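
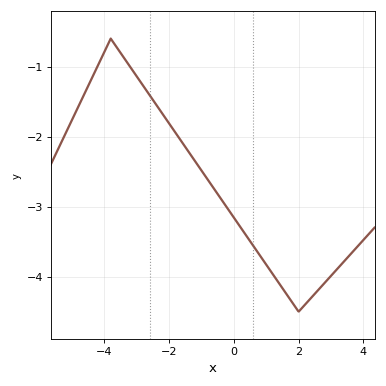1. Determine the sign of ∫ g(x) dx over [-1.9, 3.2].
negative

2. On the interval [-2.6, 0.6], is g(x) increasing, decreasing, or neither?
decreasing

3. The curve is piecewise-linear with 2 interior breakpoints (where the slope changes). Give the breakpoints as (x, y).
(-3.8, -0.6); (2, -4.5)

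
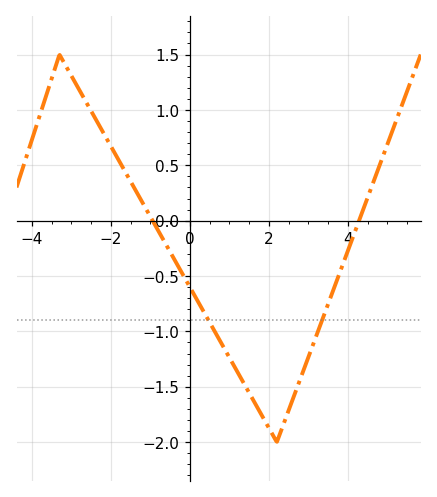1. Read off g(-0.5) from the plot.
-0.282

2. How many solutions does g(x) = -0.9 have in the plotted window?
2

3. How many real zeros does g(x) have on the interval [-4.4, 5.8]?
2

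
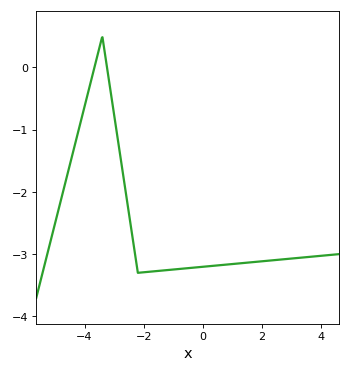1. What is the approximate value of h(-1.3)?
-3.26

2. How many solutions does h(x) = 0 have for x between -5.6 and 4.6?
2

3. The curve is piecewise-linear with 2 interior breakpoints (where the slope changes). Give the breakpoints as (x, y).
(-3.4, 0.5); (-2.2, -3.3)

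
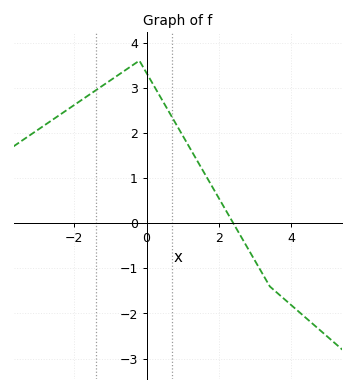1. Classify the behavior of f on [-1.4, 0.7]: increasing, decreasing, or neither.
neither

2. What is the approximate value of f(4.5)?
-2.17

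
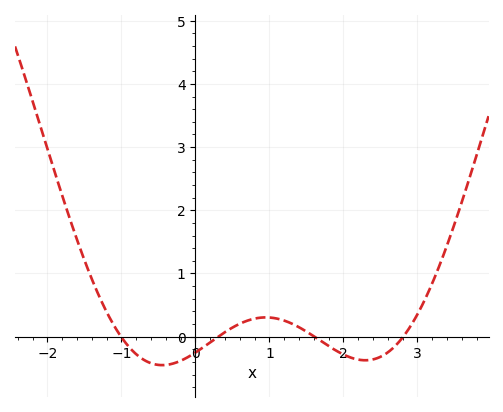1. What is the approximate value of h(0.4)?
0.072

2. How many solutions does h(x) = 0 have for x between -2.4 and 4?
4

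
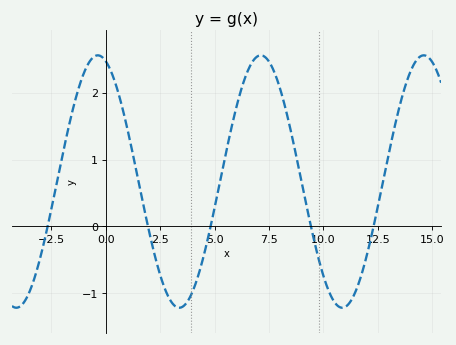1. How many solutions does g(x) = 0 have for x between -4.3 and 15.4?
5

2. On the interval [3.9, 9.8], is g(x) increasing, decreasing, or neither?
neither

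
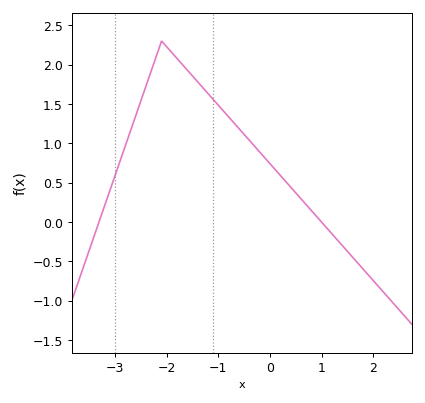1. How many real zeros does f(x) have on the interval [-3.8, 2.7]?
2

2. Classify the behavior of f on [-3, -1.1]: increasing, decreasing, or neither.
neither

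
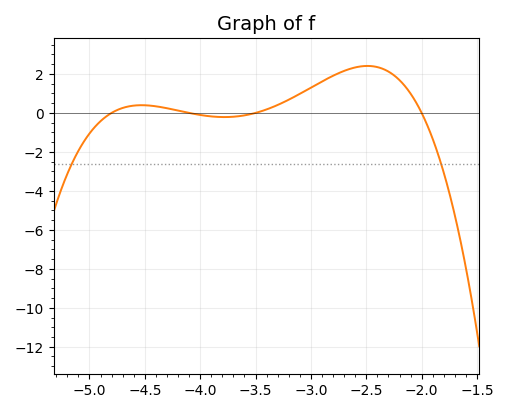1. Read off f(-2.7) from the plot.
2.16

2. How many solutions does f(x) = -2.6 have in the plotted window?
2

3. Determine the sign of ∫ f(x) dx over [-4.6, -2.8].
positive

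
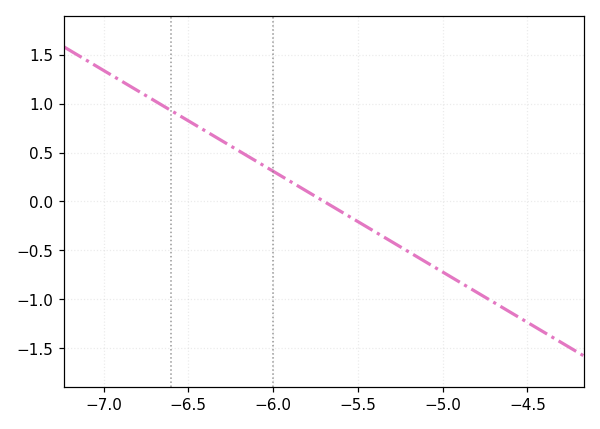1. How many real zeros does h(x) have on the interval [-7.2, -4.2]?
1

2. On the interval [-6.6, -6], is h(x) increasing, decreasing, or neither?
decreasing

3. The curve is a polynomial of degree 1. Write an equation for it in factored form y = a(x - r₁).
y = -1.03(x + 5.7)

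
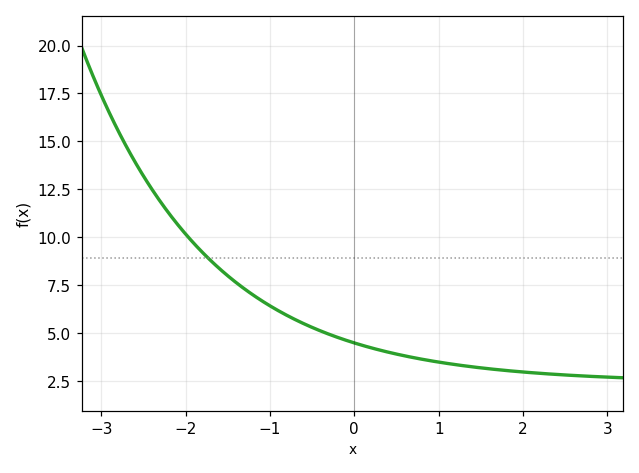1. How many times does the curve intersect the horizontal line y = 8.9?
1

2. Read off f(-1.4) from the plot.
7.6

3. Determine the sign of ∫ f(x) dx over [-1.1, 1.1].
positive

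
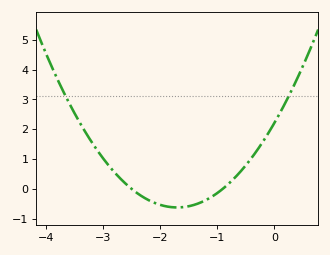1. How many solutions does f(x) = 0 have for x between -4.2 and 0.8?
2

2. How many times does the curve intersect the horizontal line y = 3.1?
2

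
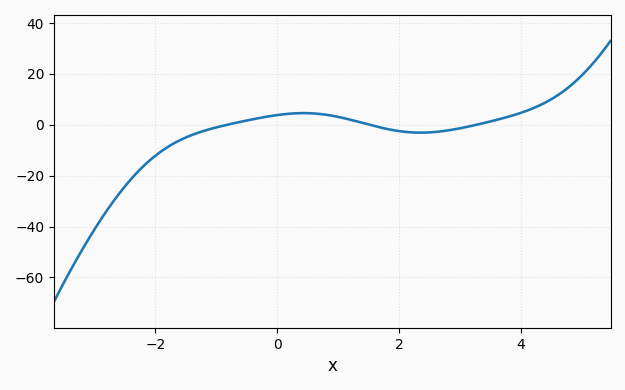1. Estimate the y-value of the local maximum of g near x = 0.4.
4.57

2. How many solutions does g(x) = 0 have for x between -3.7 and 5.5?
3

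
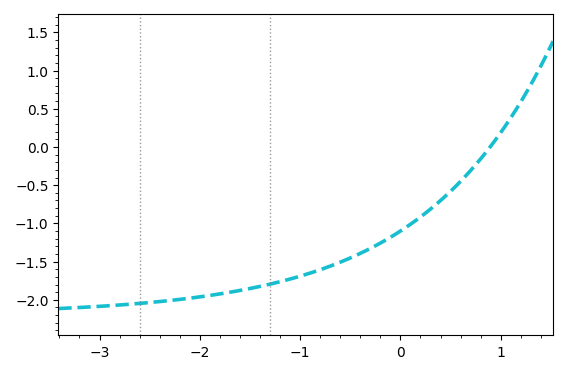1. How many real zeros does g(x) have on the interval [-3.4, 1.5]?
1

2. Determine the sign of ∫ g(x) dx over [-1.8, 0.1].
negative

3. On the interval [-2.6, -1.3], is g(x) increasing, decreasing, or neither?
increasing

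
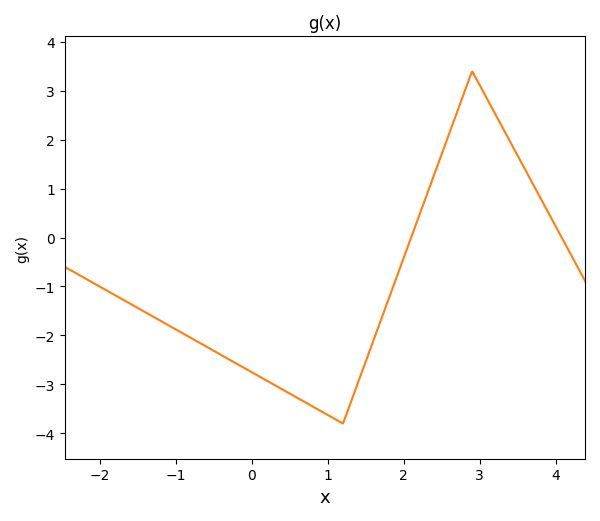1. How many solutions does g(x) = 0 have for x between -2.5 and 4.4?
2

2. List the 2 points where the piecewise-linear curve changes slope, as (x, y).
(1.2, -3.8); (2.9, 3.4)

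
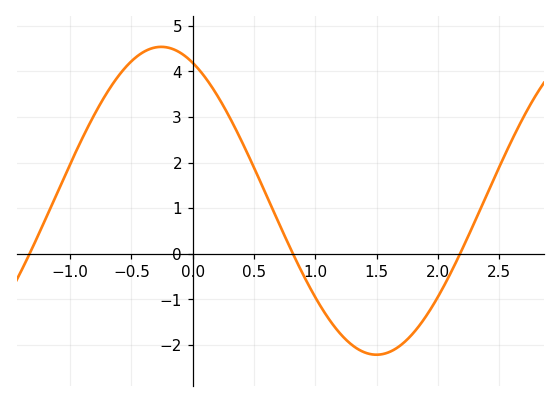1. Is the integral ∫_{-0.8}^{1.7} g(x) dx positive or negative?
positive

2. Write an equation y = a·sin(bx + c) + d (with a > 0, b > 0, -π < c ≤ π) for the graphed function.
y = 3.38sin(1.79x + 2.03) + 1.16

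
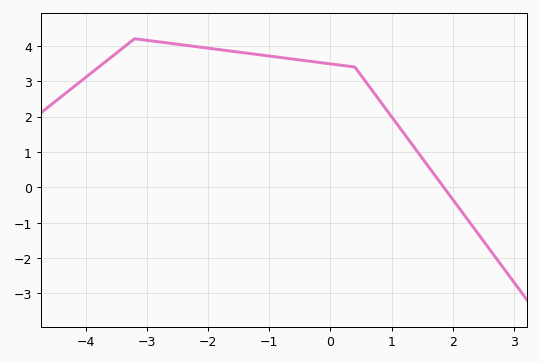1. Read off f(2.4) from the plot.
-1.28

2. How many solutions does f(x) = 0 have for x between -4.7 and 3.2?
1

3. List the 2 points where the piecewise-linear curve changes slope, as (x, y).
(-3.2, 4.2); (0.4, 3.4)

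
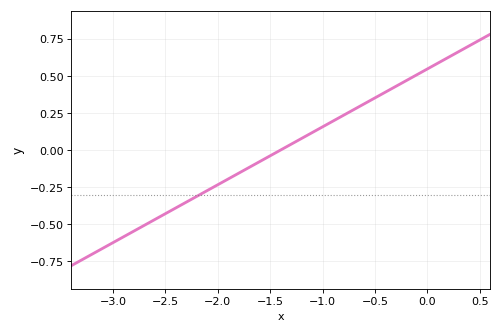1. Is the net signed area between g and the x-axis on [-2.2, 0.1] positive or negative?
positive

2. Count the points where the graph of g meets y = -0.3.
1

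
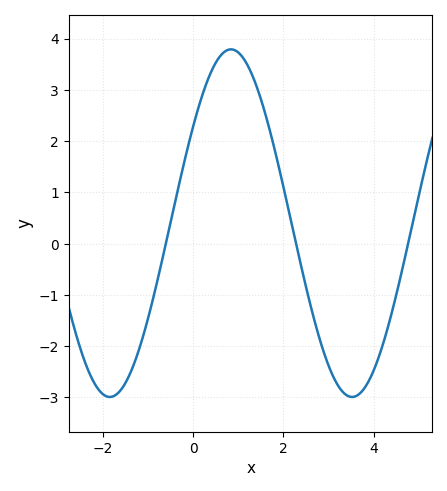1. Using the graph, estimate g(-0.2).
1.6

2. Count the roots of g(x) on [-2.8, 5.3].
3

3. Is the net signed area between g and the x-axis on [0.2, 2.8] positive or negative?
positive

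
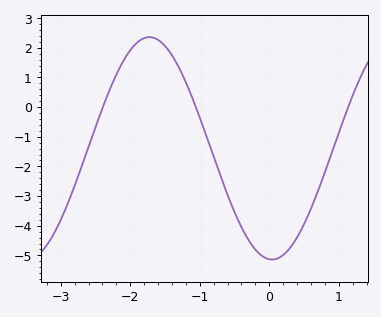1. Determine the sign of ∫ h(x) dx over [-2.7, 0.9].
negative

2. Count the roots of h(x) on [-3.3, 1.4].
3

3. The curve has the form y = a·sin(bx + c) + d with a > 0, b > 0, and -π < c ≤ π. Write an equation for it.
y = 3.75sin(1.78x - 1.64) - 1.39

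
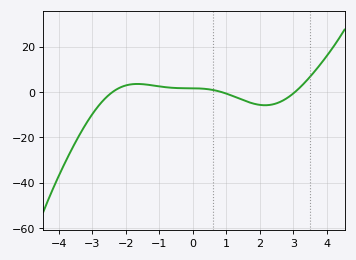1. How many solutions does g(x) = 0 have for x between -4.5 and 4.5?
3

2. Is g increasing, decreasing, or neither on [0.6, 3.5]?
neither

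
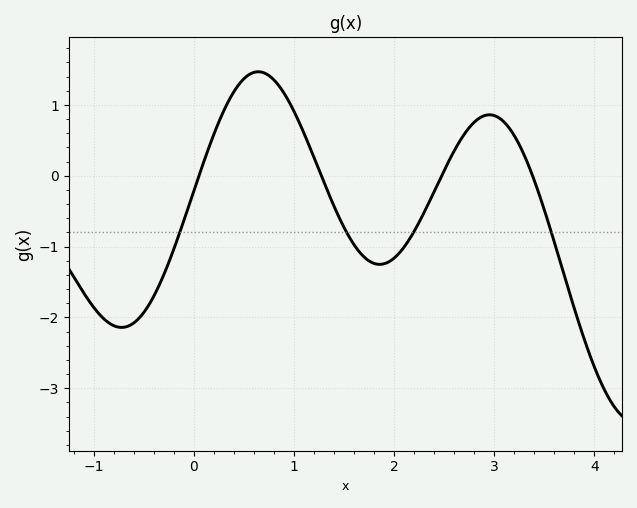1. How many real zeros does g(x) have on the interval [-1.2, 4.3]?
4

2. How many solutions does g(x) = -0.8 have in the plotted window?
4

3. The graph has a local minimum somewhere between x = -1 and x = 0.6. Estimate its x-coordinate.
-0.7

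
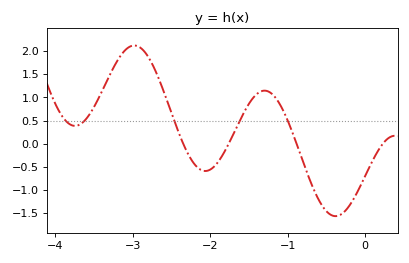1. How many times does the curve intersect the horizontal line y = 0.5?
5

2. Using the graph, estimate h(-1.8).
-0.15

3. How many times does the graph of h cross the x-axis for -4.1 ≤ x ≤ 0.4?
4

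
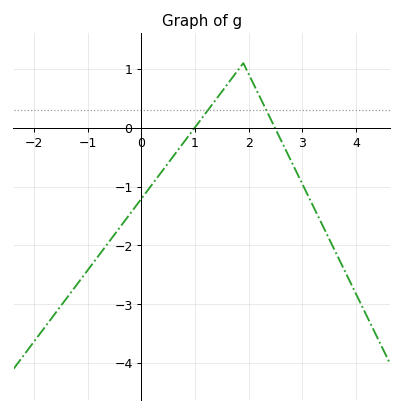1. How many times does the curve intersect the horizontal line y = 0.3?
2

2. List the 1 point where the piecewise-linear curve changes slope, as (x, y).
(1.9, 1.1)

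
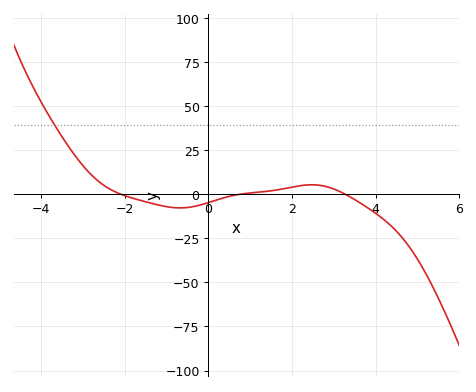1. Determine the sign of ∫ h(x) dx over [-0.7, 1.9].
negative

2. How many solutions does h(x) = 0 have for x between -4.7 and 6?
3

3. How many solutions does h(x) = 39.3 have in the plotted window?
1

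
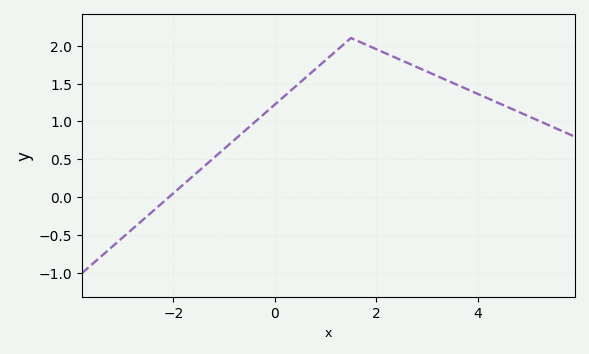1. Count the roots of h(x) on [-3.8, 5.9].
1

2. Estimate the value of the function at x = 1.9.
1.98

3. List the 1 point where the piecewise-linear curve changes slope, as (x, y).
(1.5, 2.1)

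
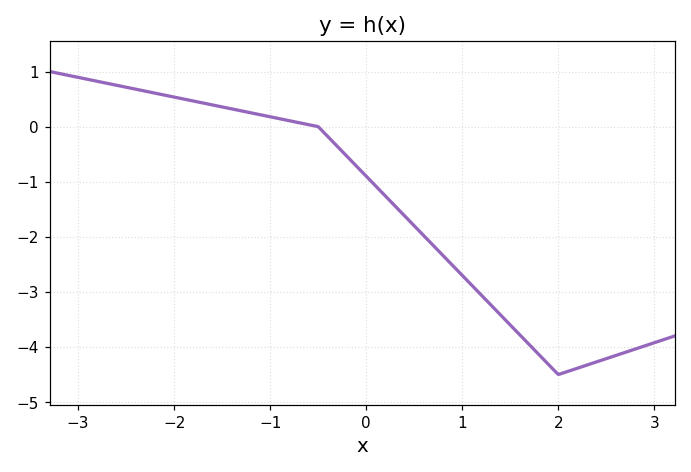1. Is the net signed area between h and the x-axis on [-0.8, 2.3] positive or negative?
negative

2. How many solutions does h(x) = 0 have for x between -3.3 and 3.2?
1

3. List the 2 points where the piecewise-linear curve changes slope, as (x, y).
(-0.5, 0); (2, -4.5)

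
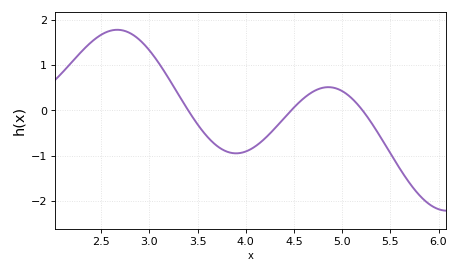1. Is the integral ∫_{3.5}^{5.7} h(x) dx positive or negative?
negative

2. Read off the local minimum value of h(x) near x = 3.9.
-0.952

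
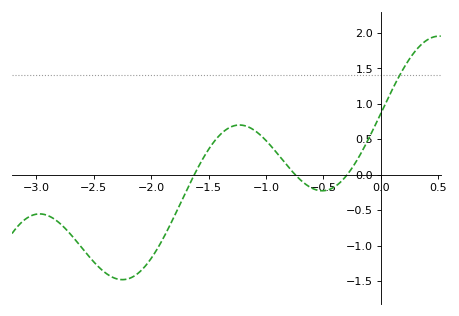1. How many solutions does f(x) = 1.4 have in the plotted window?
1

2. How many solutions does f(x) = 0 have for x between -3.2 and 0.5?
3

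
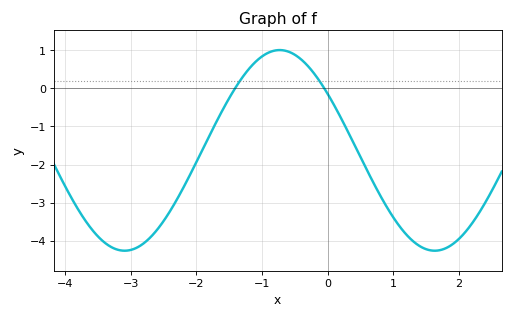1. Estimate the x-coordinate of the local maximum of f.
-0.729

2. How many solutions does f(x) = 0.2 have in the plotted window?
2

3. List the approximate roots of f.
-1.41, -0.051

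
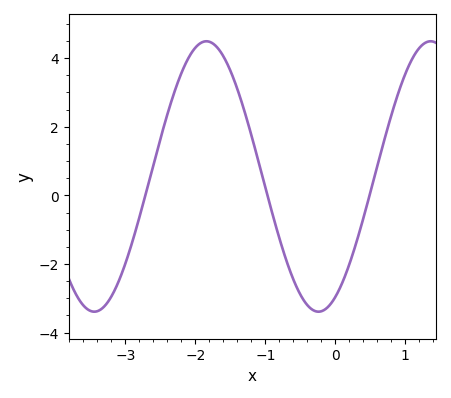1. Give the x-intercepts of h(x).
-2.72, -0.97, 0.49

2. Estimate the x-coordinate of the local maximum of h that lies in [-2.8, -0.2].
-1.84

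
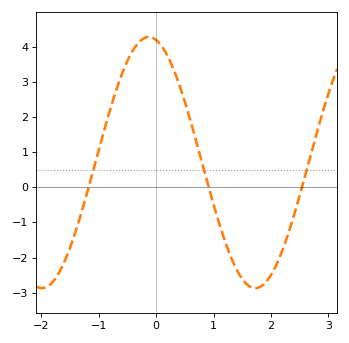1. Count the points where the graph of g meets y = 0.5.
3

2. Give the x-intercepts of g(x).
-1.18, 0.915, 2.54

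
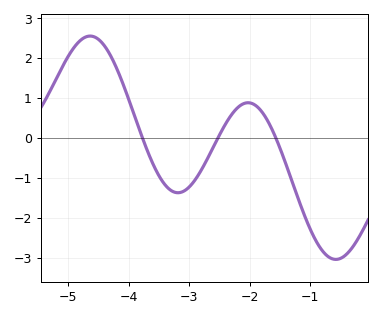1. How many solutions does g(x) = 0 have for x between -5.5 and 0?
3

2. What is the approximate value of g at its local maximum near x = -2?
0.9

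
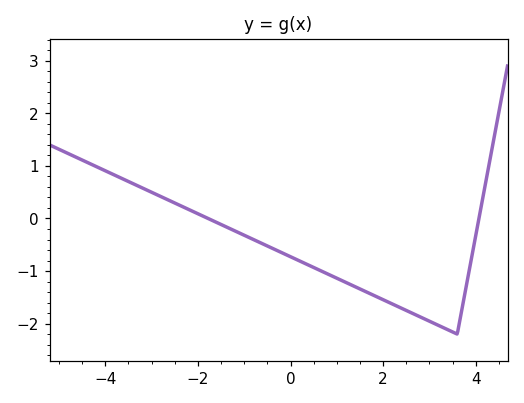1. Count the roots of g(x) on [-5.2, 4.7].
2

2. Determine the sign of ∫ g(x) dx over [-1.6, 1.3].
negative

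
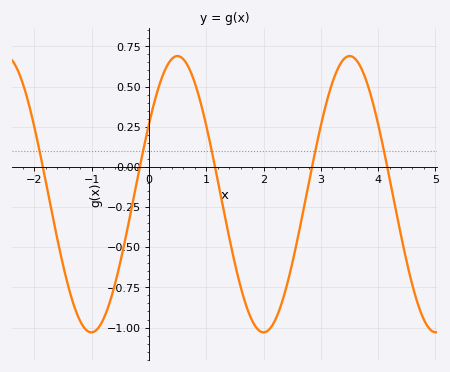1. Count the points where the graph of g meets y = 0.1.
5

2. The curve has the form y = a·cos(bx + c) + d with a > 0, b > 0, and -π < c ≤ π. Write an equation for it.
y = 0.86cos(2.09x - 1.04) - 0.17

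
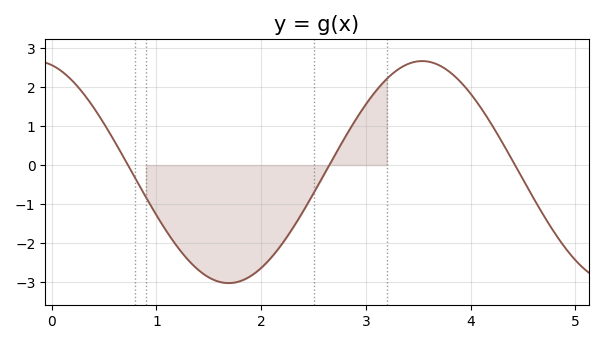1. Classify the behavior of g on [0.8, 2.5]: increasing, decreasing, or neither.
neither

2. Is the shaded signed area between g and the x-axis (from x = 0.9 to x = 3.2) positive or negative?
negative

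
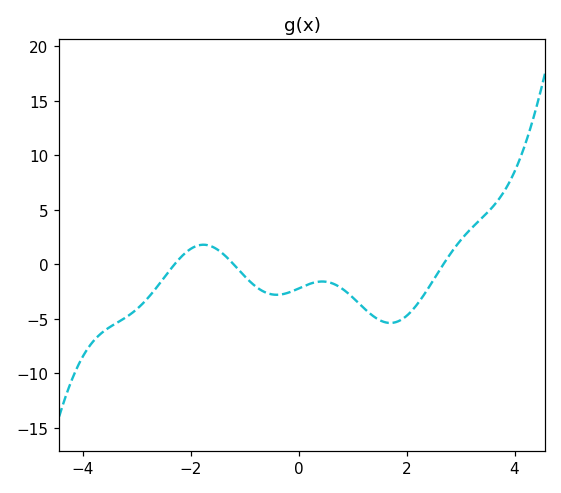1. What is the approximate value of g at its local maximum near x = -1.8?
1.79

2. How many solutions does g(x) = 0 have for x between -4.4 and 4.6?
3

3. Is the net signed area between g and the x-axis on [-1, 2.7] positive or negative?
negative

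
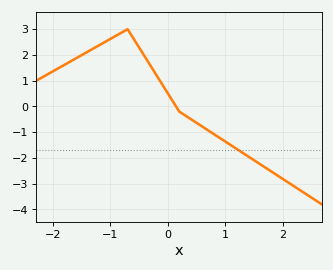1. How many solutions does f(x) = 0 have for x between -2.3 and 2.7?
1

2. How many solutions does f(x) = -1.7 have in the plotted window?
1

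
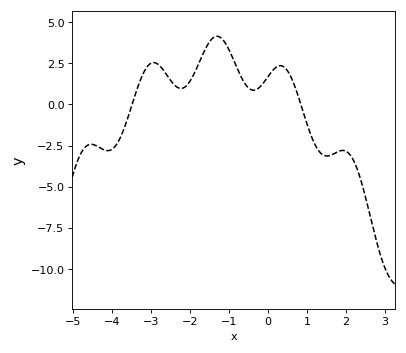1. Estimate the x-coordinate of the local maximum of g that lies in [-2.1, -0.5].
-1.3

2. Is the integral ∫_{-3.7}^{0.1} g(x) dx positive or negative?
positive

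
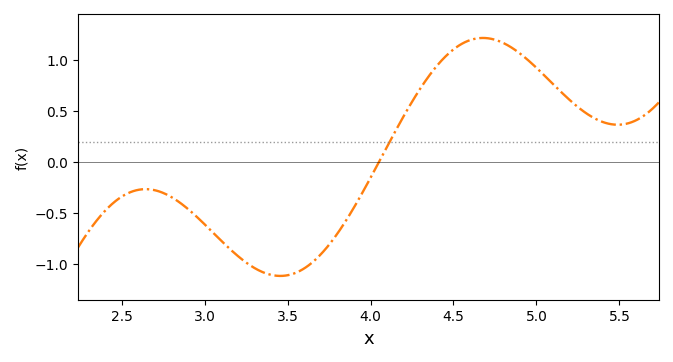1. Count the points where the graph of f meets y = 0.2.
1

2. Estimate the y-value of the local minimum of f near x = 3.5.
-1.12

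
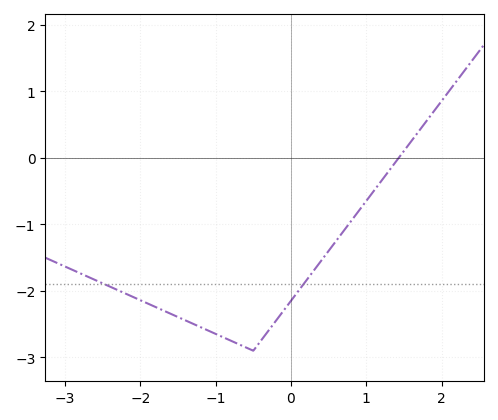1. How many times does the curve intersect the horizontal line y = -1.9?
2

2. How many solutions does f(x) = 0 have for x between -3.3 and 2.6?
1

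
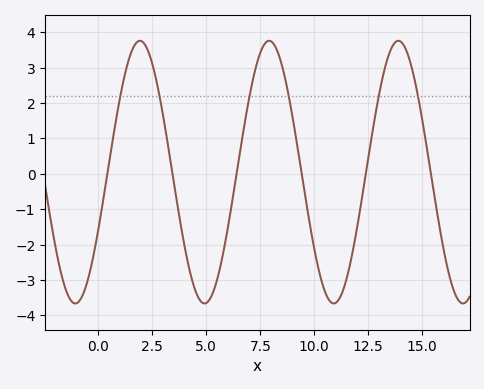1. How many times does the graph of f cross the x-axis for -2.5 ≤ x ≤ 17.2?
6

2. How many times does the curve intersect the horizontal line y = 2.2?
6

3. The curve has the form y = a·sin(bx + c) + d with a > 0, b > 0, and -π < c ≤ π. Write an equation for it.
y = 3.71sin(1.05x - 0.45) + 0.05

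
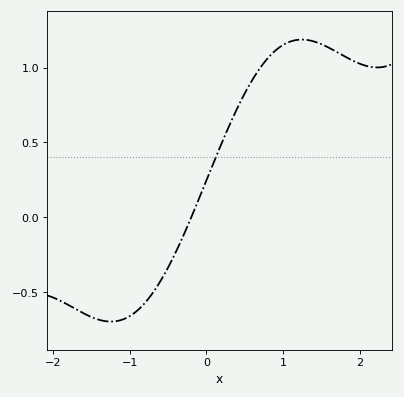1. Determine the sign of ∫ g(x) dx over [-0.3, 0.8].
positive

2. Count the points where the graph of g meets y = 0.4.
1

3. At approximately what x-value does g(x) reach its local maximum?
1.2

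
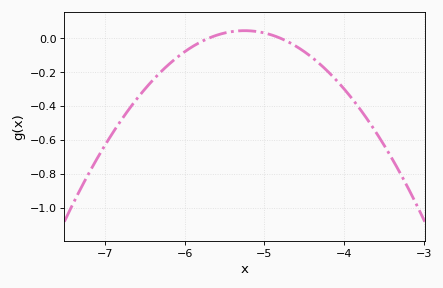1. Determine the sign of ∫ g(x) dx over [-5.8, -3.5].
negative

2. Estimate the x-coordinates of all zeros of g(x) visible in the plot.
-5.7, -4.8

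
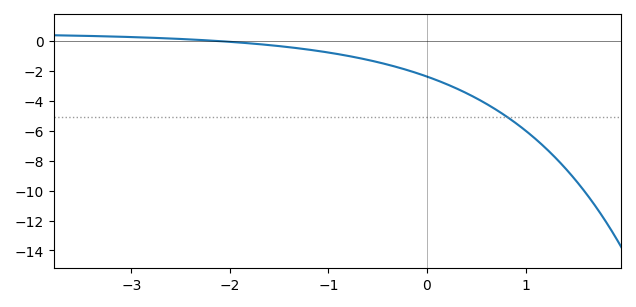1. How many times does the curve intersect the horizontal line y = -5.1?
1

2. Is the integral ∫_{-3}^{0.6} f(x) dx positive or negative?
negative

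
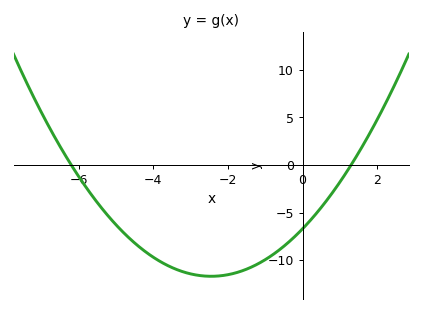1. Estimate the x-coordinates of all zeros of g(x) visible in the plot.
-6.2, 1.4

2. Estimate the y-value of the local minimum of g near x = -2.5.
-11.5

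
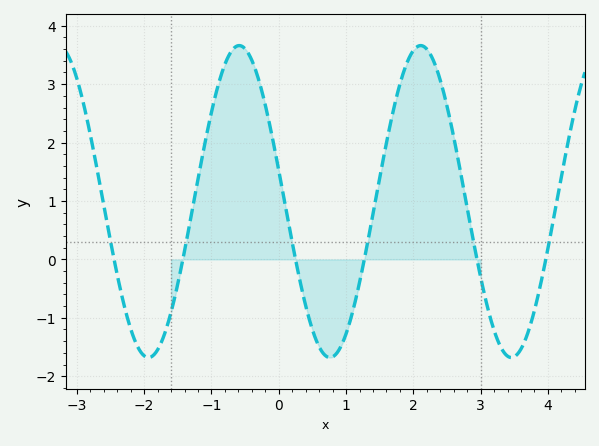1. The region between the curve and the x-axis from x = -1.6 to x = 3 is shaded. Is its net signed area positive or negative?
positive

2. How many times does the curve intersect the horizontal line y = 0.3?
6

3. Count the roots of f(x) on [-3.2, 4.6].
6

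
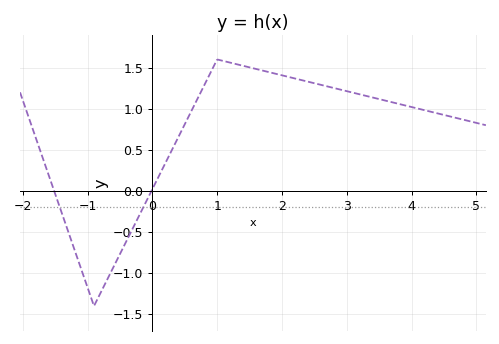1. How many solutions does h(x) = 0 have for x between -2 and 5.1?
2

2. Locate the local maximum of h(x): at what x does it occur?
1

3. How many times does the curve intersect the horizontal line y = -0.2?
2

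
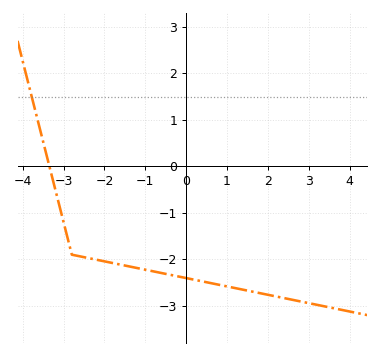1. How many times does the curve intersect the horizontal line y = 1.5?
1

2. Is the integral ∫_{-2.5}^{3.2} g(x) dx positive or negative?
negative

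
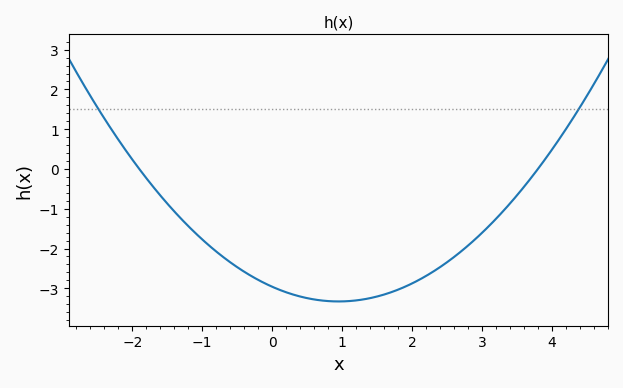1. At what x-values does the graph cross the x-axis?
-2, 3.8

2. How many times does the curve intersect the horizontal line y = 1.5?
2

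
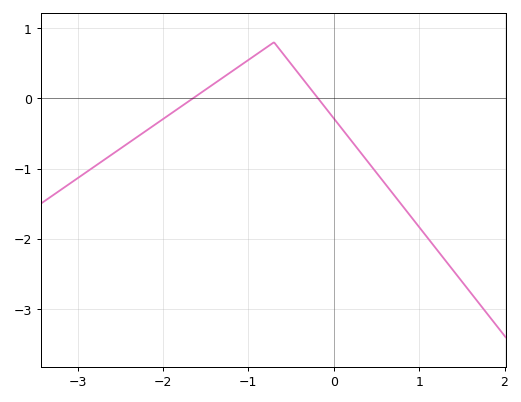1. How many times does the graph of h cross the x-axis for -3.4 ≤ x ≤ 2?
2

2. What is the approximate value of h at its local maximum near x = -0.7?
0.8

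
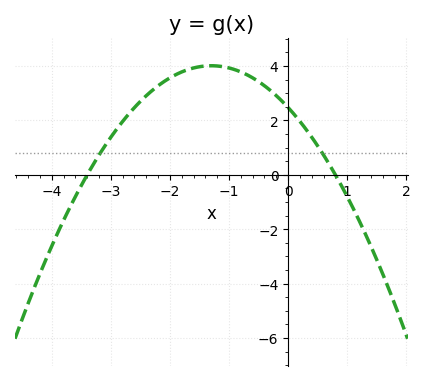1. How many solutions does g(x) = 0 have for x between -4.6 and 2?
2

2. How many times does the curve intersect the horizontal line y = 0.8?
2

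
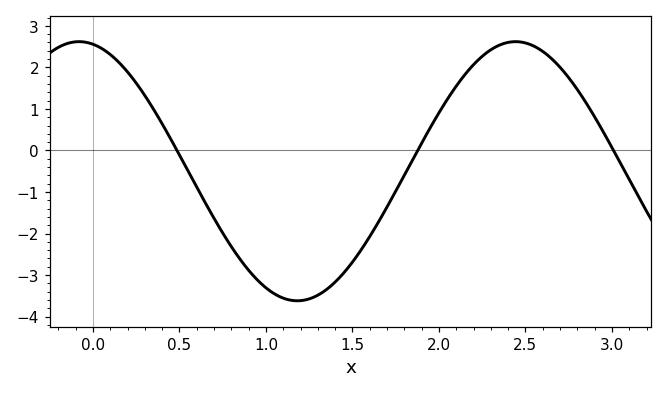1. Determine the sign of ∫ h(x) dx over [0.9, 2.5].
negative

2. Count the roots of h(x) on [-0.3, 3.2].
3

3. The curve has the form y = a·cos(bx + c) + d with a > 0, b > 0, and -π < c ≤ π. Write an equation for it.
y = 3.12cos(2.49x + 0.2) - 0.5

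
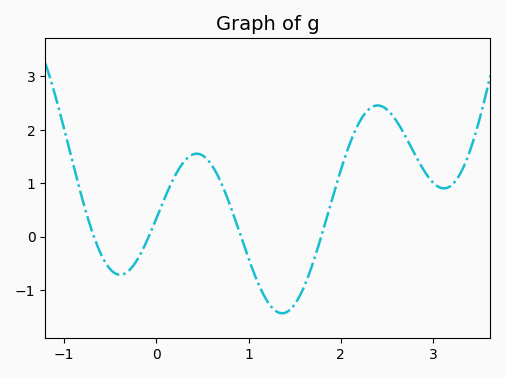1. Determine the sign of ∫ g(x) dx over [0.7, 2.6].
positive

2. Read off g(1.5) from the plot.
-1.27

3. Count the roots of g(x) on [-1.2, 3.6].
4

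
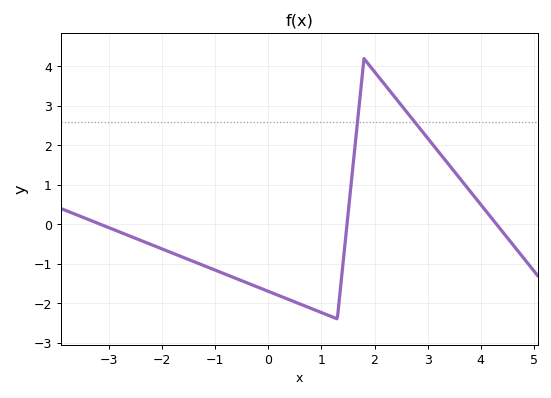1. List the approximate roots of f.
-3.17, 1.48, 4.3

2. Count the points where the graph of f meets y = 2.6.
2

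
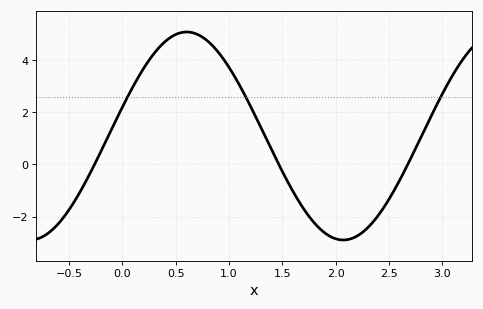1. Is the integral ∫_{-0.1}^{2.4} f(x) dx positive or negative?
positive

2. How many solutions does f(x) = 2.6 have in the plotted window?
3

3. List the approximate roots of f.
-0.26, 1.47, 2.68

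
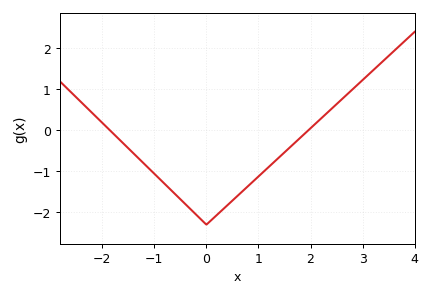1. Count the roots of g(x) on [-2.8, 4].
2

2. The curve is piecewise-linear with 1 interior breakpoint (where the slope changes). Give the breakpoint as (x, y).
(0, -2.3)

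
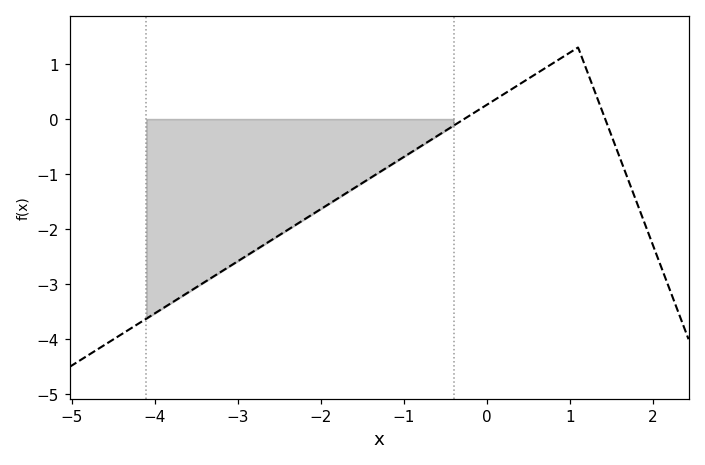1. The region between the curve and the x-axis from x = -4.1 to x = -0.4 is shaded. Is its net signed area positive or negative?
negative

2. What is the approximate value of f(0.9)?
1.1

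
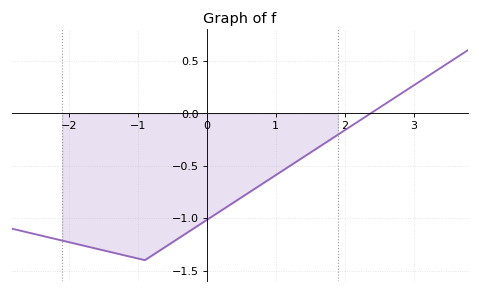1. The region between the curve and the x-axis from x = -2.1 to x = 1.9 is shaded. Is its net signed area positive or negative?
negative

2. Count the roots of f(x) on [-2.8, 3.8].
1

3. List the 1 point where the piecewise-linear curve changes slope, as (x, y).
(-0.9, -1.4)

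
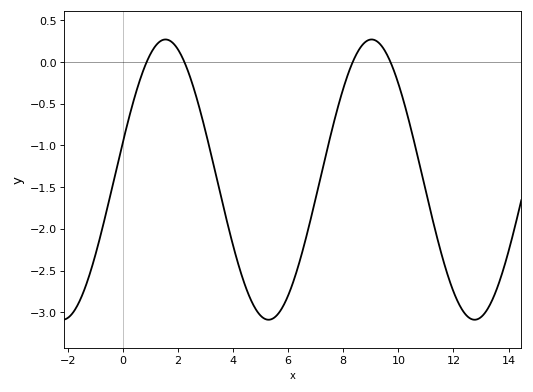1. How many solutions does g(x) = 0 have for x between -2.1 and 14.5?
4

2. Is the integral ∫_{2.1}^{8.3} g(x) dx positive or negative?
negative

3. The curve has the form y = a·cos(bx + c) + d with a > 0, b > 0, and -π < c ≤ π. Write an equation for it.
y = 1.68cos(0.84x - 1.3) - 1.41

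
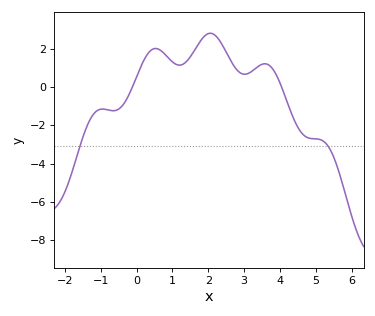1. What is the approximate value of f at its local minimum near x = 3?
0.67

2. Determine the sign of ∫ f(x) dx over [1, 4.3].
positive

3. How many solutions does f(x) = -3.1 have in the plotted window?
2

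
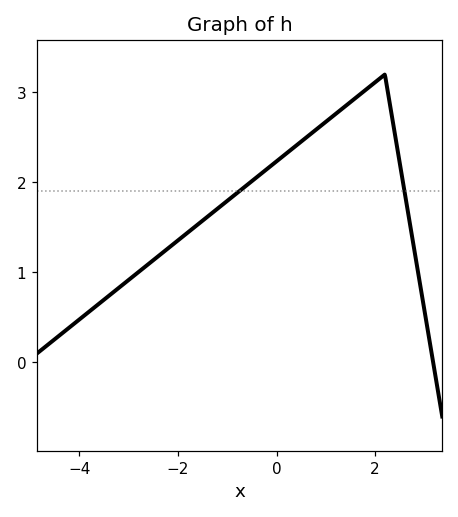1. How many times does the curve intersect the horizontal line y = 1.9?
2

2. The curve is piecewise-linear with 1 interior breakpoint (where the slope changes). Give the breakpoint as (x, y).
(2.2, 3.2)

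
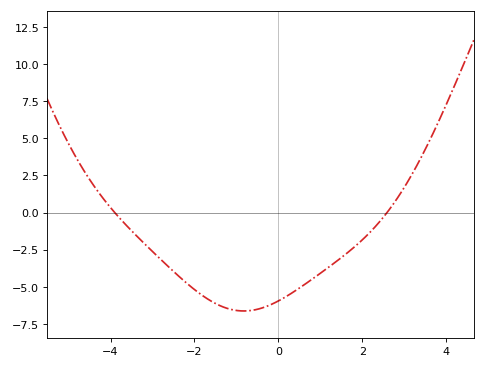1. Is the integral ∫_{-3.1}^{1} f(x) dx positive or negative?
negative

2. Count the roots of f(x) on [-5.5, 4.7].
2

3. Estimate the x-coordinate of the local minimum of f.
-0.825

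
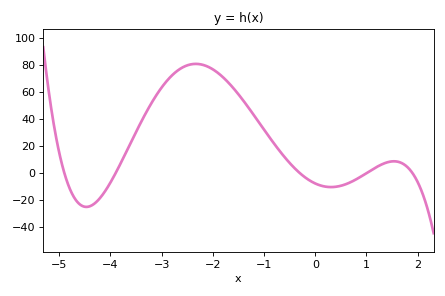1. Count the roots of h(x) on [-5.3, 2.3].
5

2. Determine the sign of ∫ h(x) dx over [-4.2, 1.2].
positive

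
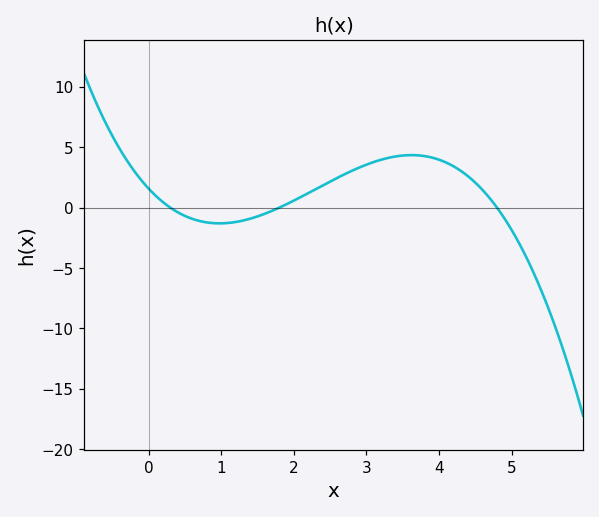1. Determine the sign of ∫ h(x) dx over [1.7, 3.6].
positive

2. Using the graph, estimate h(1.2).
-1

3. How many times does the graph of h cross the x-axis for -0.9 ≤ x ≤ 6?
3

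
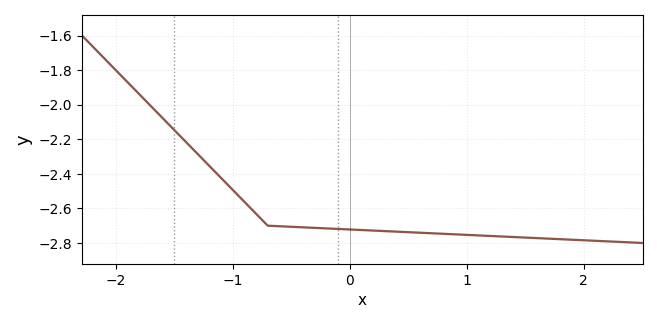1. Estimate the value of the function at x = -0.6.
-2.7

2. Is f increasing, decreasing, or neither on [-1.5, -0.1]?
decreasing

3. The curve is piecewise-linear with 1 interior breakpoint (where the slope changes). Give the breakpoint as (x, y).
(-0.7, -2.7)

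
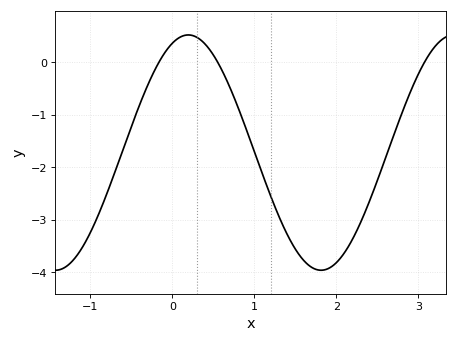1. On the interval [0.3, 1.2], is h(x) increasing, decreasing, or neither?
decreasing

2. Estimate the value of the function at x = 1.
-1.7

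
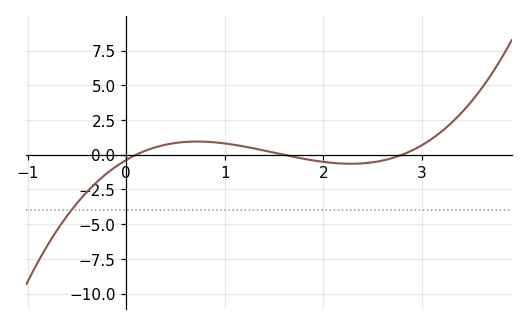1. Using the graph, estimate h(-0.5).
-3.5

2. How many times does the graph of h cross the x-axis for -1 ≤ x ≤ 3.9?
3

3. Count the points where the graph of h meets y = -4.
1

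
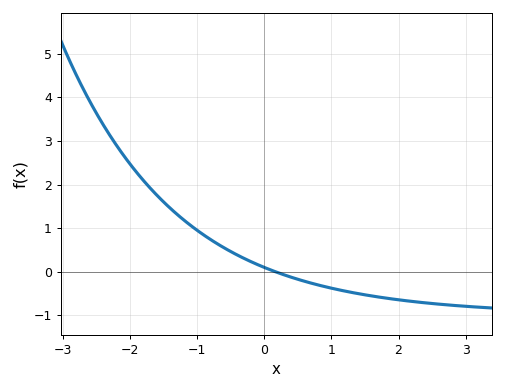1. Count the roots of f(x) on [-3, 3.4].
1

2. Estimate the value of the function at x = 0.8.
-0.301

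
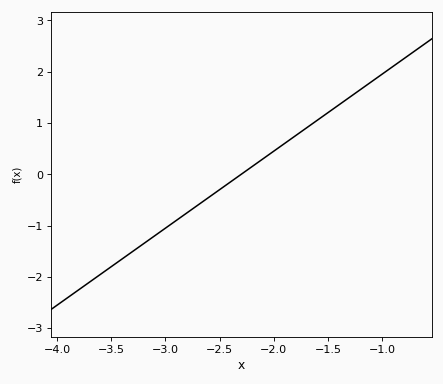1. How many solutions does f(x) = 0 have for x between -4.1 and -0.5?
1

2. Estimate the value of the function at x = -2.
0.45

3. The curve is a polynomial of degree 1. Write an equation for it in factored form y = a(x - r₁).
y = 1.5(x + 2.3)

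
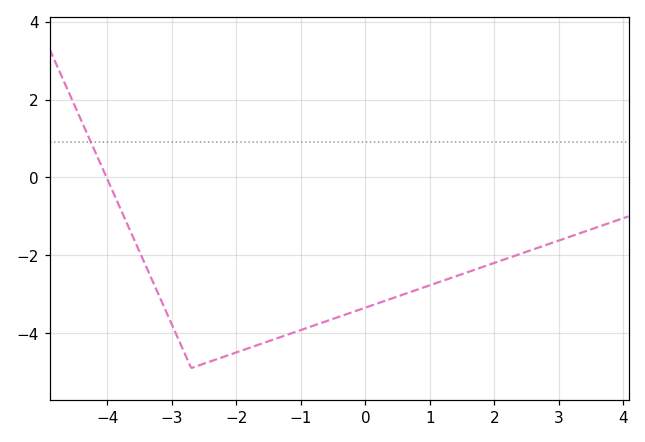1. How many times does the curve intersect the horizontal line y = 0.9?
1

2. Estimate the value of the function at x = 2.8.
-1.74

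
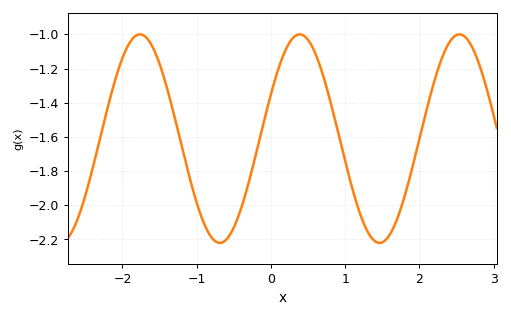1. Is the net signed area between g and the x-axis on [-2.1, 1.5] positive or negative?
negative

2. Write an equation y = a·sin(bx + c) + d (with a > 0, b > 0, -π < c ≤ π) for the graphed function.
y = 0.61sin(2.92x + 0.44) - 1.61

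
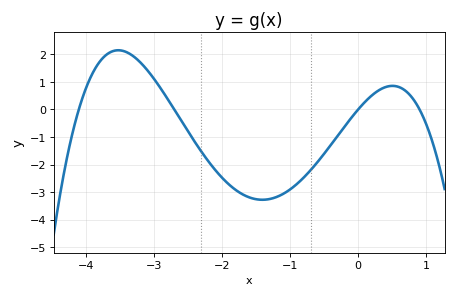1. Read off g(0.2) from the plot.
0.506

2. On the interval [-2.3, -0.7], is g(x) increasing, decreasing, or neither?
neither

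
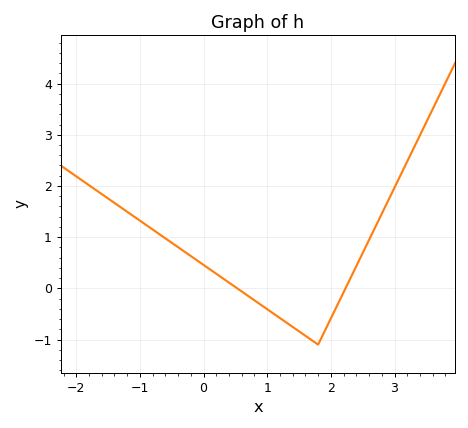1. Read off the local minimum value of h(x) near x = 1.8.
-1.1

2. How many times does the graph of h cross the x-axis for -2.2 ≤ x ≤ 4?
2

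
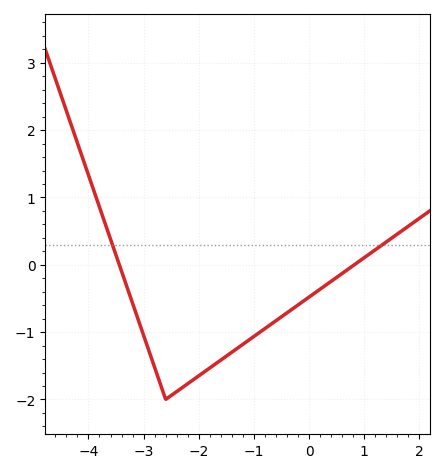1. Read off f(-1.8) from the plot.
-1.5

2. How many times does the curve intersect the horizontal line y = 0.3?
2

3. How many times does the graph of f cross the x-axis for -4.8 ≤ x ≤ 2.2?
2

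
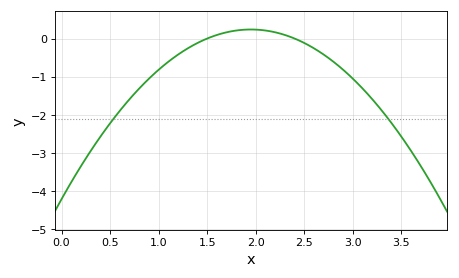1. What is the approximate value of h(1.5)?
0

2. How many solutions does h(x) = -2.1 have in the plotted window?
2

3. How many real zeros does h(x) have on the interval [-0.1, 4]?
2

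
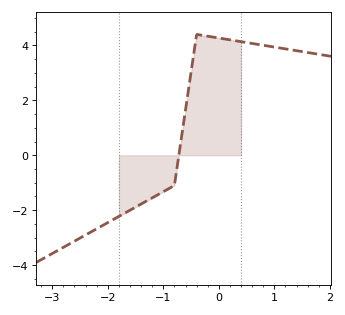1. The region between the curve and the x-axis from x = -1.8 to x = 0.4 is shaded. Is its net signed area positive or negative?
positive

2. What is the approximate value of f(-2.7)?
-3.24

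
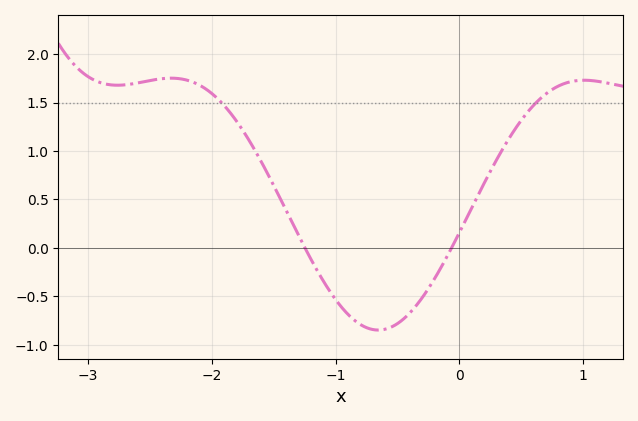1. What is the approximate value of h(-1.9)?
1.45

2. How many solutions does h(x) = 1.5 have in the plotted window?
2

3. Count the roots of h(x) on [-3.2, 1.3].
2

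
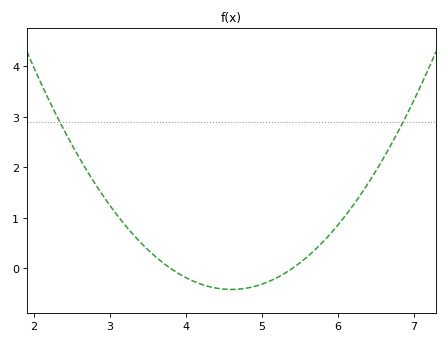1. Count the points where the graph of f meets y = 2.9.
2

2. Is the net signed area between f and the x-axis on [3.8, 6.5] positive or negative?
positive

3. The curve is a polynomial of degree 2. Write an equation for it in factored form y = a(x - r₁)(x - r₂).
y = 0.65(x - 3.8)(x - 5.4)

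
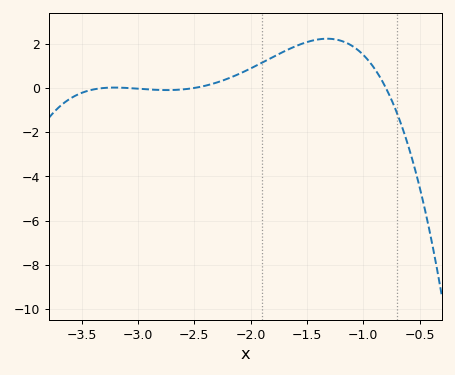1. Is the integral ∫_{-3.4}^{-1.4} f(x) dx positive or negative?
positive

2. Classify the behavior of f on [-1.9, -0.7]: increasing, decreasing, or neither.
neither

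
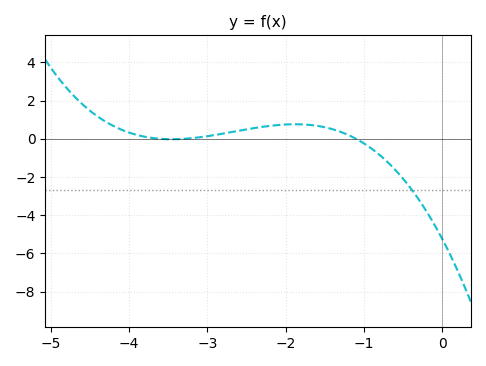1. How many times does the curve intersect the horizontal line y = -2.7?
1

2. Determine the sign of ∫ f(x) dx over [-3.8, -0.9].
positive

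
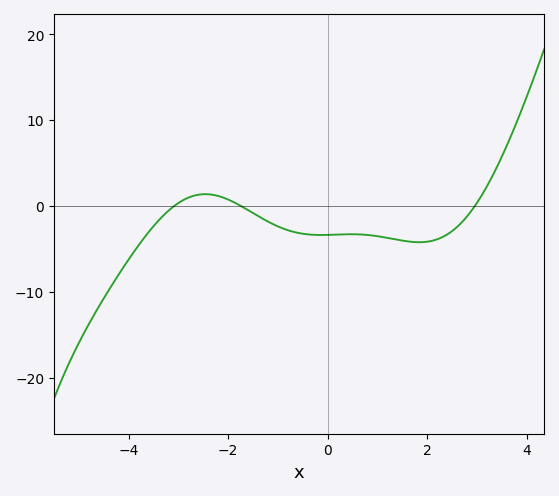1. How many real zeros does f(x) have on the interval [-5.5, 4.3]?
3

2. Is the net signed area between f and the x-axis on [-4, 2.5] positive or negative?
negative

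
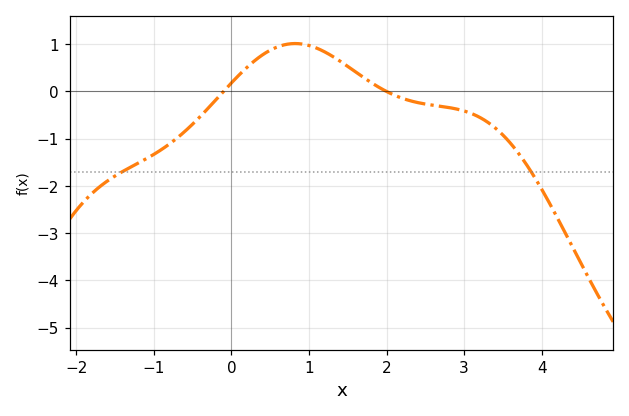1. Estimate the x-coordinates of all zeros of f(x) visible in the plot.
-0.1, 2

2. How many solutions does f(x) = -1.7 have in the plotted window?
2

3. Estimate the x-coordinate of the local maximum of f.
0.8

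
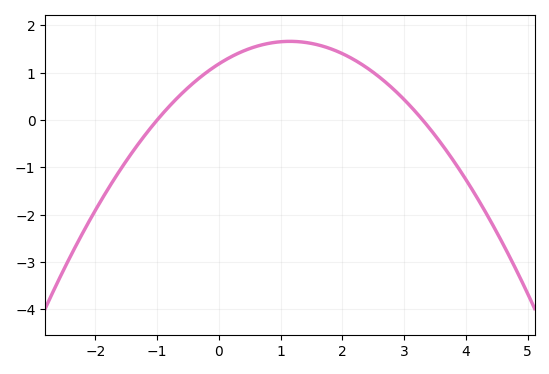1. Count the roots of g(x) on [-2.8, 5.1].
2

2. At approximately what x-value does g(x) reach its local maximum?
1.15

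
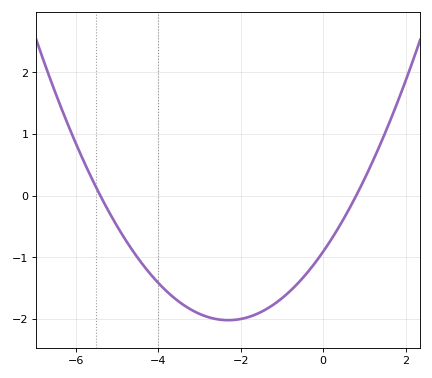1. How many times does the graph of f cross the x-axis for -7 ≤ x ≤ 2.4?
2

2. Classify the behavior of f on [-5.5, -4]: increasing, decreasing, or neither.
decreasing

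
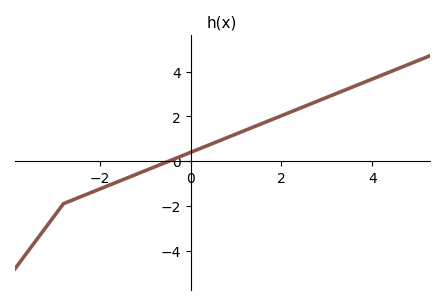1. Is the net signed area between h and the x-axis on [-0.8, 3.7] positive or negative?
positive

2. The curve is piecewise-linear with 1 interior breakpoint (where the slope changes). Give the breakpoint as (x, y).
(-2.8, -1.9)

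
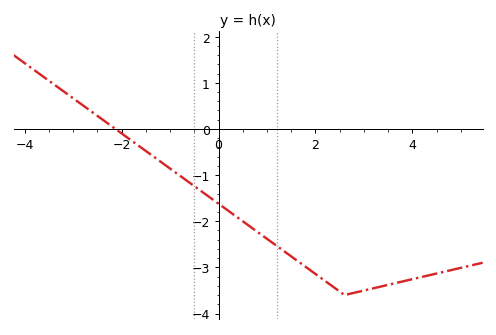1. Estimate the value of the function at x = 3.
-3.5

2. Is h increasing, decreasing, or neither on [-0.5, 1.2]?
decreasing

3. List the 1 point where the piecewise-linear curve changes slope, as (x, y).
(2.6, -3.6)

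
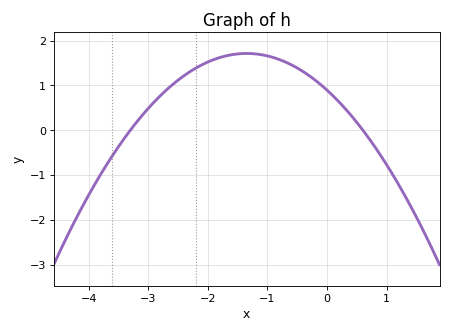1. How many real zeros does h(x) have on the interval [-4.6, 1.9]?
2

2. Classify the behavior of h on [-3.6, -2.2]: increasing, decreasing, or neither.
increasing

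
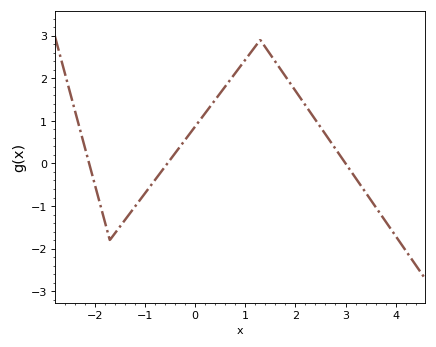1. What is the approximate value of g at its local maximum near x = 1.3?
2.9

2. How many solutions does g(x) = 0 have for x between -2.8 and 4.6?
3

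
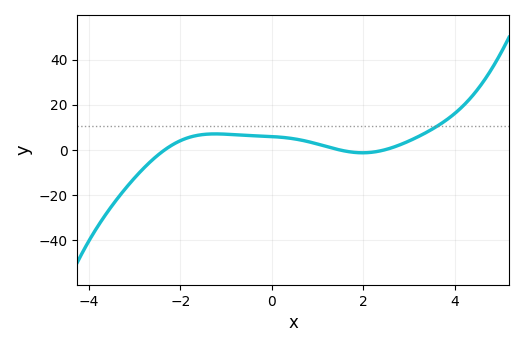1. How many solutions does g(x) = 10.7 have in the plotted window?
1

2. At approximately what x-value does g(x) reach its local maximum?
-1.24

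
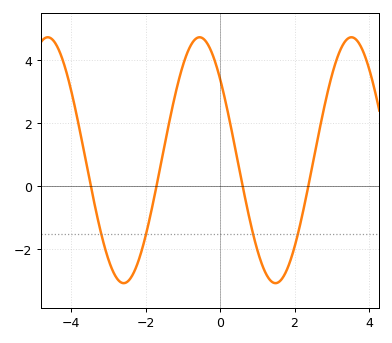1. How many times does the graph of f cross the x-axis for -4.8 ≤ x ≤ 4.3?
4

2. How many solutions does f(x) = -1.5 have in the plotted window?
4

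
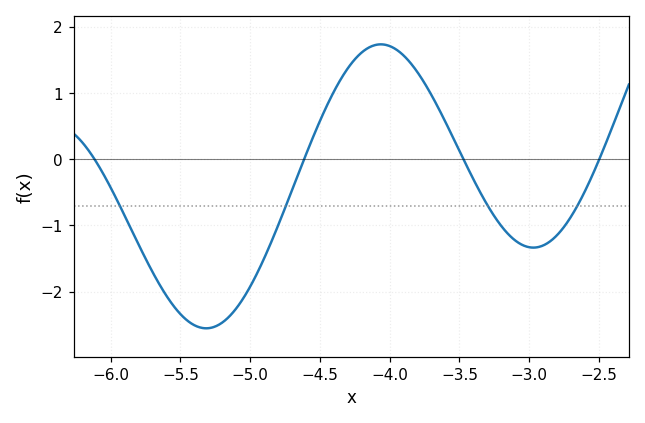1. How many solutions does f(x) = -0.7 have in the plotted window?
4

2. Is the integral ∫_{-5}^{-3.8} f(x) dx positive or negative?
positive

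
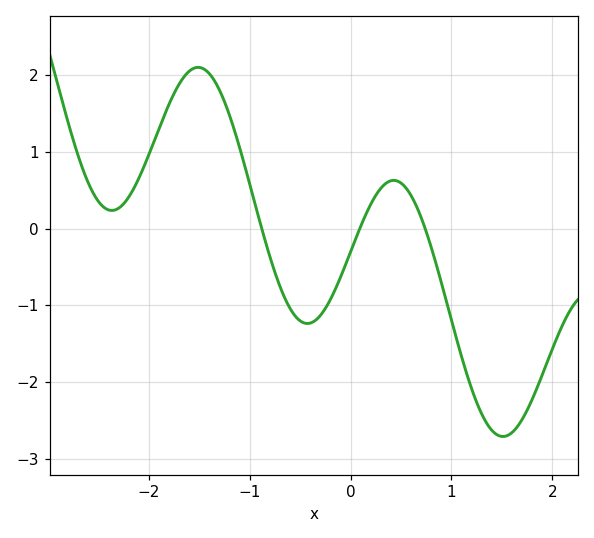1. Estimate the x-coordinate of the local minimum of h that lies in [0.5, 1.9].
1.51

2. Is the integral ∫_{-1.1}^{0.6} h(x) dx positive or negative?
negative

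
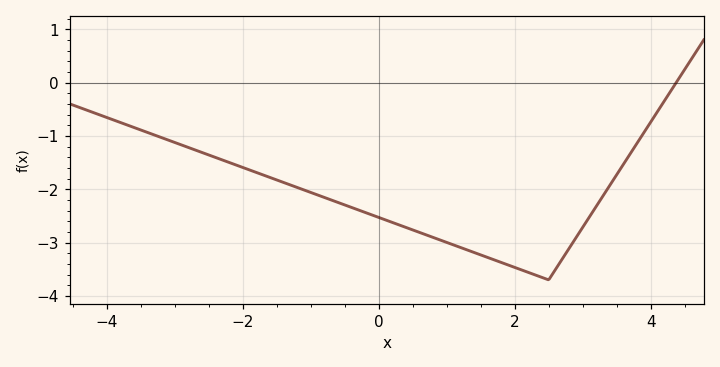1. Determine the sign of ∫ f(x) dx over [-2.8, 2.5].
negative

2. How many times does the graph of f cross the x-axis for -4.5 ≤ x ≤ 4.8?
1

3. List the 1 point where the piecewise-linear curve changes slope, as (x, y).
(2.5, -3.7)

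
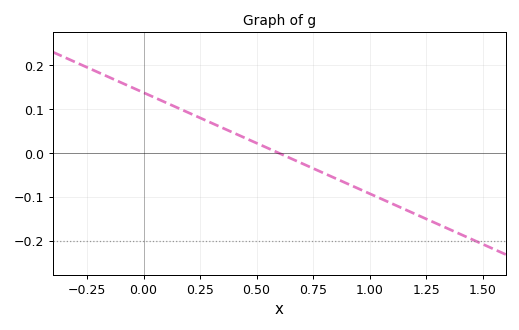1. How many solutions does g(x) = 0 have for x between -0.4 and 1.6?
1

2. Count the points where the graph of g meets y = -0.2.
1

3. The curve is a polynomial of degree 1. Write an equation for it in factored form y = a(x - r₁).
y = -0.23(x - 0.6)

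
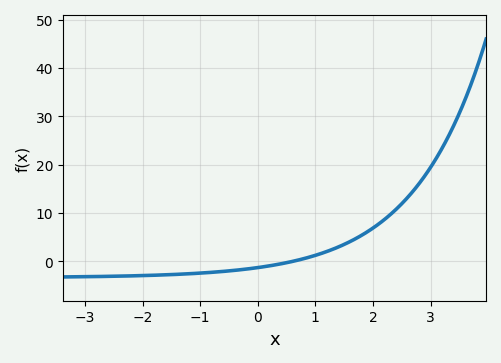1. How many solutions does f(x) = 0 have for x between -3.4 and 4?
1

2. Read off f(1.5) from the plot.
3.46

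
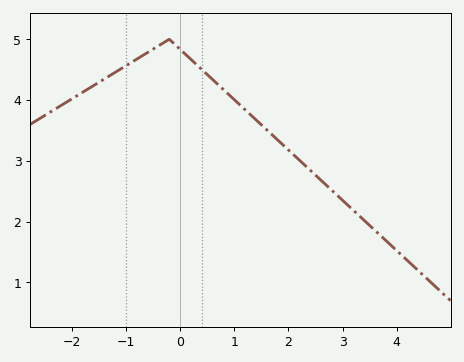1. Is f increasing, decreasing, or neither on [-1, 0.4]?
neither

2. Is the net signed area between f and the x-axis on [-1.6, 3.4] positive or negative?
positive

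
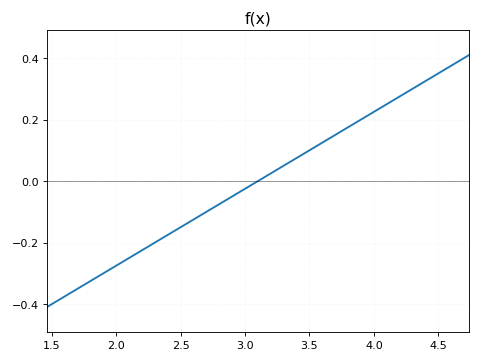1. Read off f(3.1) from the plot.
0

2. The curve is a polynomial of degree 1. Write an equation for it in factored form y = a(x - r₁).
y = 0.25(x - 3.1)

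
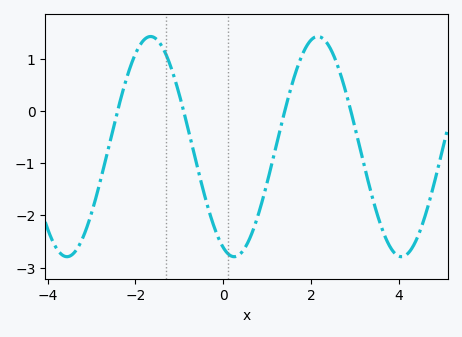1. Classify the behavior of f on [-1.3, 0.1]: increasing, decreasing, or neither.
decreasing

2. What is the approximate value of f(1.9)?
1.2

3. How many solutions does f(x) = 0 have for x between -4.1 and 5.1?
4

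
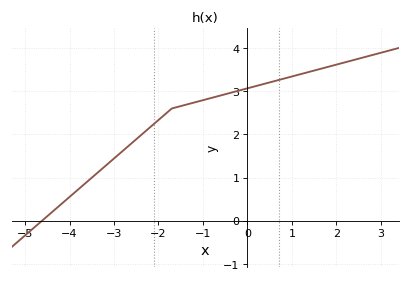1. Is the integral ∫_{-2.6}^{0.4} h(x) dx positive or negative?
positive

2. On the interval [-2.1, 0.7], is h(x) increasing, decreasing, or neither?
increasing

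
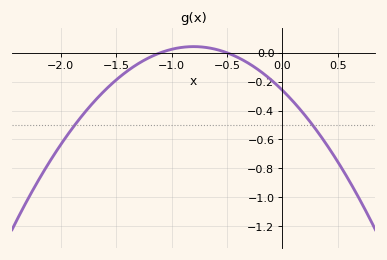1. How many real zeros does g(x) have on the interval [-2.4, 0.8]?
2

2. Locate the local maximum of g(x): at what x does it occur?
-0.8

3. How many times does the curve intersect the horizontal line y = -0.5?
2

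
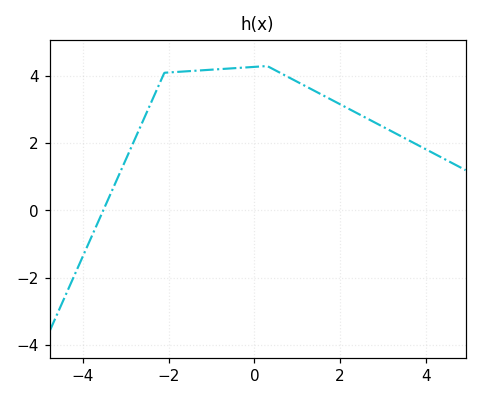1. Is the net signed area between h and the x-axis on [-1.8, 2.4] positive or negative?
positive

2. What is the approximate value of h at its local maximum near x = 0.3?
4.3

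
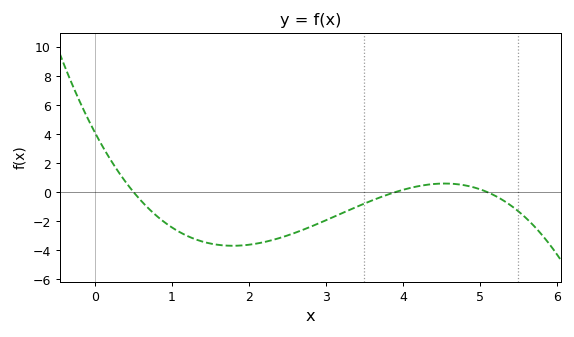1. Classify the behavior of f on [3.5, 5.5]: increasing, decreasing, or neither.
neither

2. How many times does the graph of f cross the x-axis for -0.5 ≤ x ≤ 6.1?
3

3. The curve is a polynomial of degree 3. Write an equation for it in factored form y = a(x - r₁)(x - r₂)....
y = -0.41(x - 0.5)(x - 3.9)(x - 5.1)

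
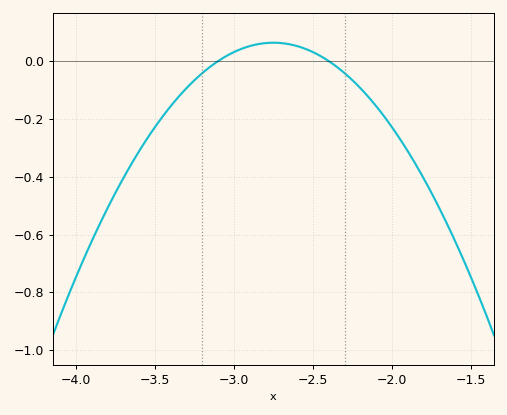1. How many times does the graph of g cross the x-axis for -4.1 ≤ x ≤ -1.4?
2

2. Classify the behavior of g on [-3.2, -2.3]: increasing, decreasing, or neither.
neither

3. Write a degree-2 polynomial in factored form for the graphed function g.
y = -0.52(x + 3.1)(x + 2.4)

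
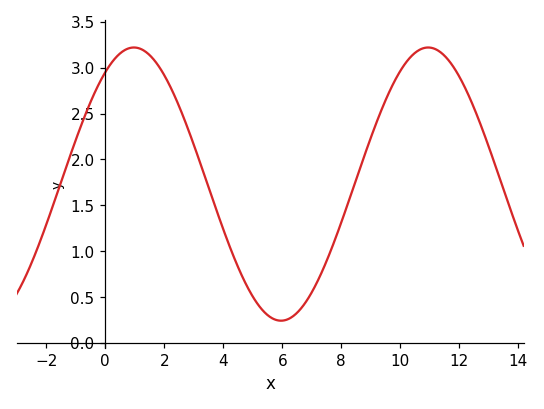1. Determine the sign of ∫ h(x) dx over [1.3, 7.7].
positive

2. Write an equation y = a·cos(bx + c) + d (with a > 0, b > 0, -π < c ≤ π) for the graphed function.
y = 1.49cos(0.63x - 0.612) + 1.73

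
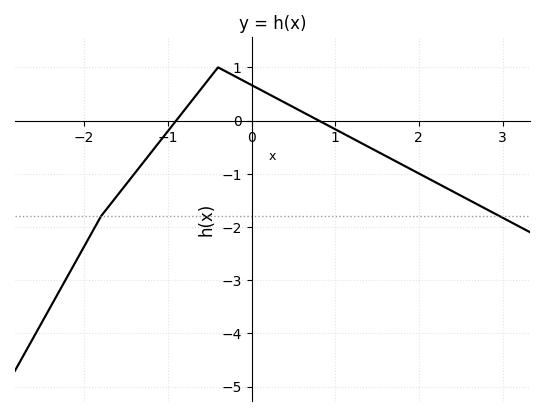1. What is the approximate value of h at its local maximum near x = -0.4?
1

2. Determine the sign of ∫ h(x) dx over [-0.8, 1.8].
positive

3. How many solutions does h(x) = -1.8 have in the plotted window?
2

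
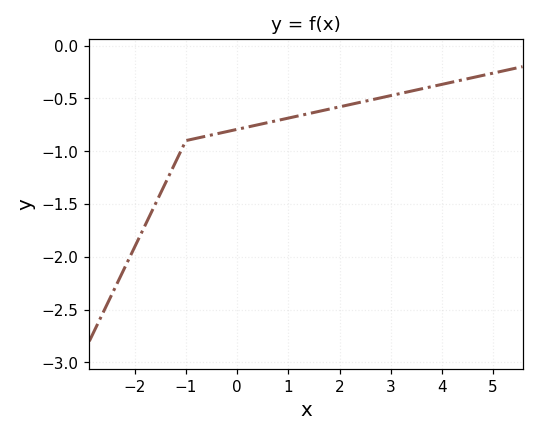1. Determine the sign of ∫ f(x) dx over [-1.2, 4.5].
negative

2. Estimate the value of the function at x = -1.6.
-1.5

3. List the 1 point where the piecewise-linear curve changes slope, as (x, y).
(-1, -0.9)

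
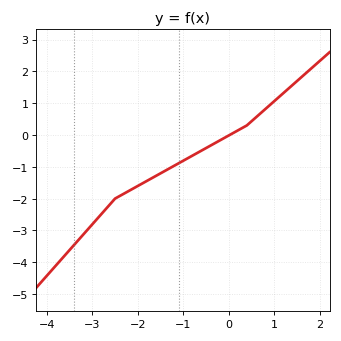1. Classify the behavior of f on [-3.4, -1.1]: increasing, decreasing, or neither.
increasing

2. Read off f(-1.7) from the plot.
-1.4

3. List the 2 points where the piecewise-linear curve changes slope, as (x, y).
(-2.5, -2); (0.4, 0.3)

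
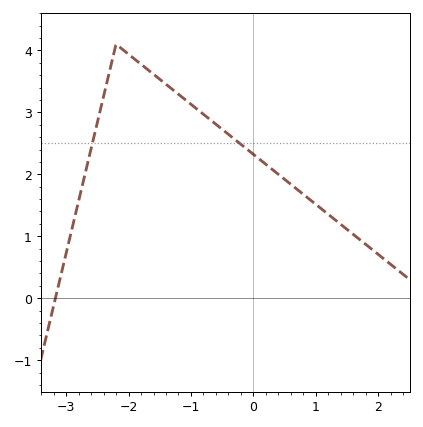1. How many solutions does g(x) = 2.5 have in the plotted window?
2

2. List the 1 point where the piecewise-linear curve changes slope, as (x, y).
(-2.2, 4.1)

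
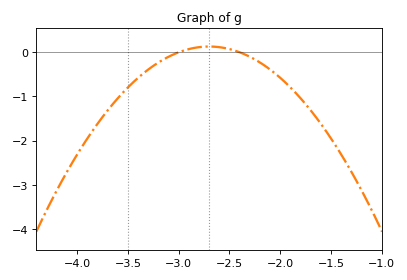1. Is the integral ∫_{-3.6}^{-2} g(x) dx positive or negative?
negative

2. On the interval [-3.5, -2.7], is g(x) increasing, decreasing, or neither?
increasing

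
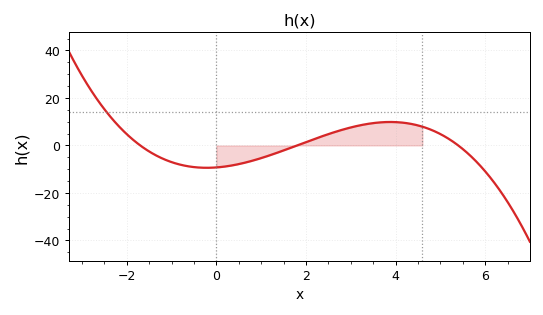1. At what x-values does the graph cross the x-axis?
-1.7, 1.8, 5.4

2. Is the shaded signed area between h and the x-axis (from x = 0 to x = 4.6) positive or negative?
positive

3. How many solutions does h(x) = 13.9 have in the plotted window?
1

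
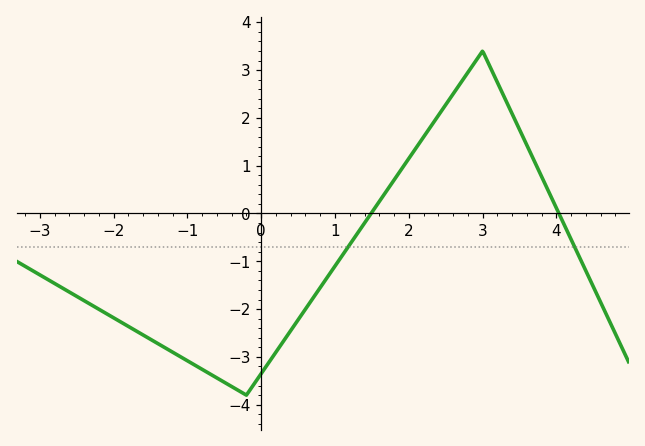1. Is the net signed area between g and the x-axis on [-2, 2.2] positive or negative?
negative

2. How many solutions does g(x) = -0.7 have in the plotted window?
2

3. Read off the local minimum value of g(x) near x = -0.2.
-3.8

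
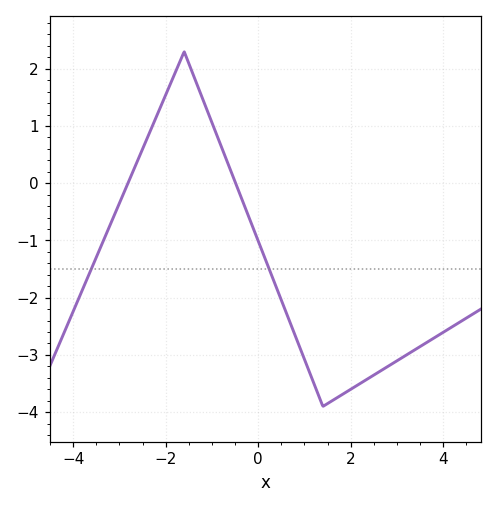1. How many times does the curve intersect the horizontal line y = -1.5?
2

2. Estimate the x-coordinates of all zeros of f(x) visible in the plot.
-2.8, -0.4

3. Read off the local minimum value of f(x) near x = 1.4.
-3.9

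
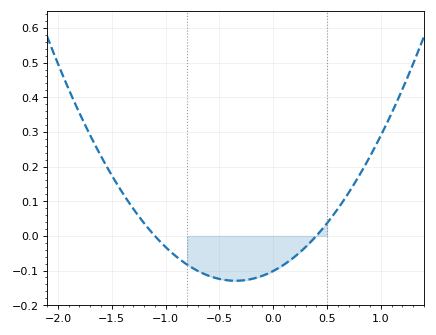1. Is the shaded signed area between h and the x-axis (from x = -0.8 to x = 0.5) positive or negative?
negative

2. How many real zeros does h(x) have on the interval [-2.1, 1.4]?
2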